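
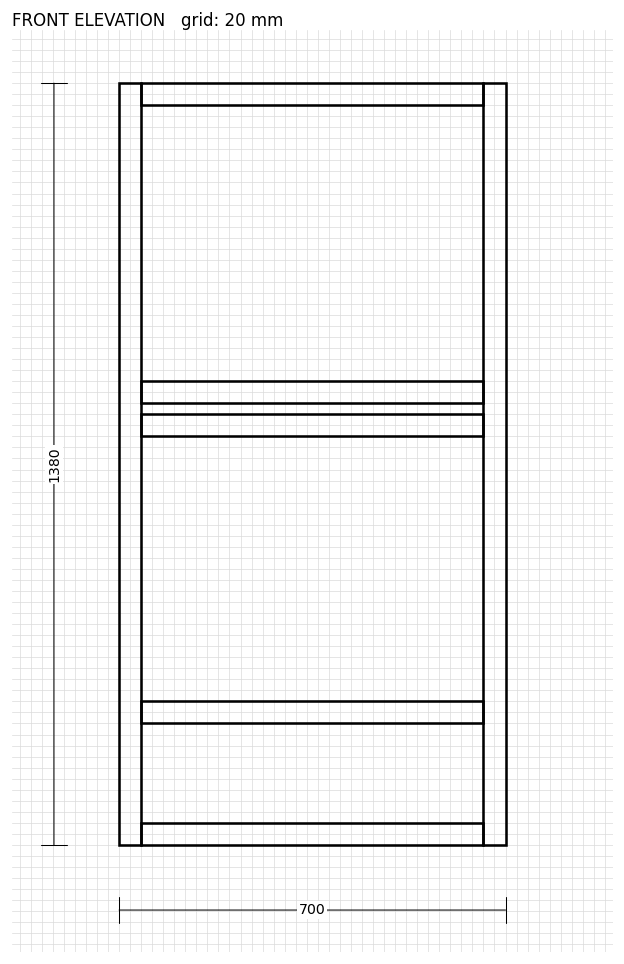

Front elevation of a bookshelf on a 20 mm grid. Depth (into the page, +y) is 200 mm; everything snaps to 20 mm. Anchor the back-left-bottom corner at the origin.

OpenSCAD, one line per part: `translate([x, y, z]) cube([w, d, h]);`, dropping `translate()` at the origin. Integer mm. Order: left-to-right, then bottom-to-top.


cube([40, 200, 1380]);
translate([40, 0, 0]) cube([620, 200, 40]);
translate([40, 0, 220]) cube([620, 200, 40]);
translate([40, 0, 740]) cube([620, 200, 40]);
translate([40, 0, 800]) cube([620, 200, 40]);
translate([40, 0, 1340]) cube([620, 200, 40]);
translate([660, 0, 0]) cube([40, 200, 1380]);


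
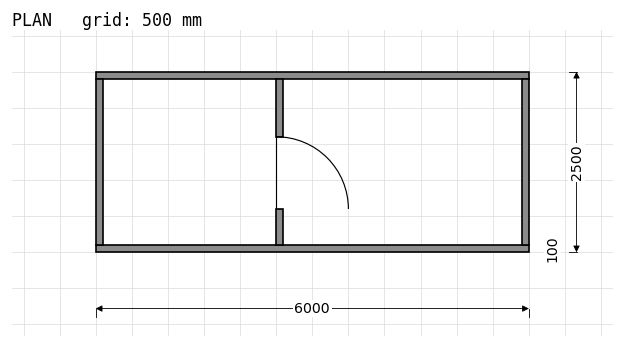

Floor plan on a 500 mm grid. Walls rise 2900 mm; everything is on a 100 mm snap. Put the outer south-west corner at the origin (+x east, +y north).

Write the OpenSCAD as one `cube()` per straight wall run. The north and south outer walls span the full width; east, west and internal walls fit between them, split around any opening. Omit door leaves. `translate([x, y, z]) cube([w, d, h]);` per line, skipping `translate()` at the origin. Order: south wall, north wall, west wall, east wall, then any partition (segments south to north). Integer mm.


cube([6000, 100, 2900]);
translate([0, 2400, 0]) cube([6000, 100, 2900]);
translate([0, 100, 0]) cube([100, 2300, 2900]);
translate([5900, 100, 0]) cube([100, 2300, 2900]);
translate([2500, 100, 0]) cube([100, 500, 2900]);
translate([2500, 1600, 0]) cube([100, 800, 2900]);


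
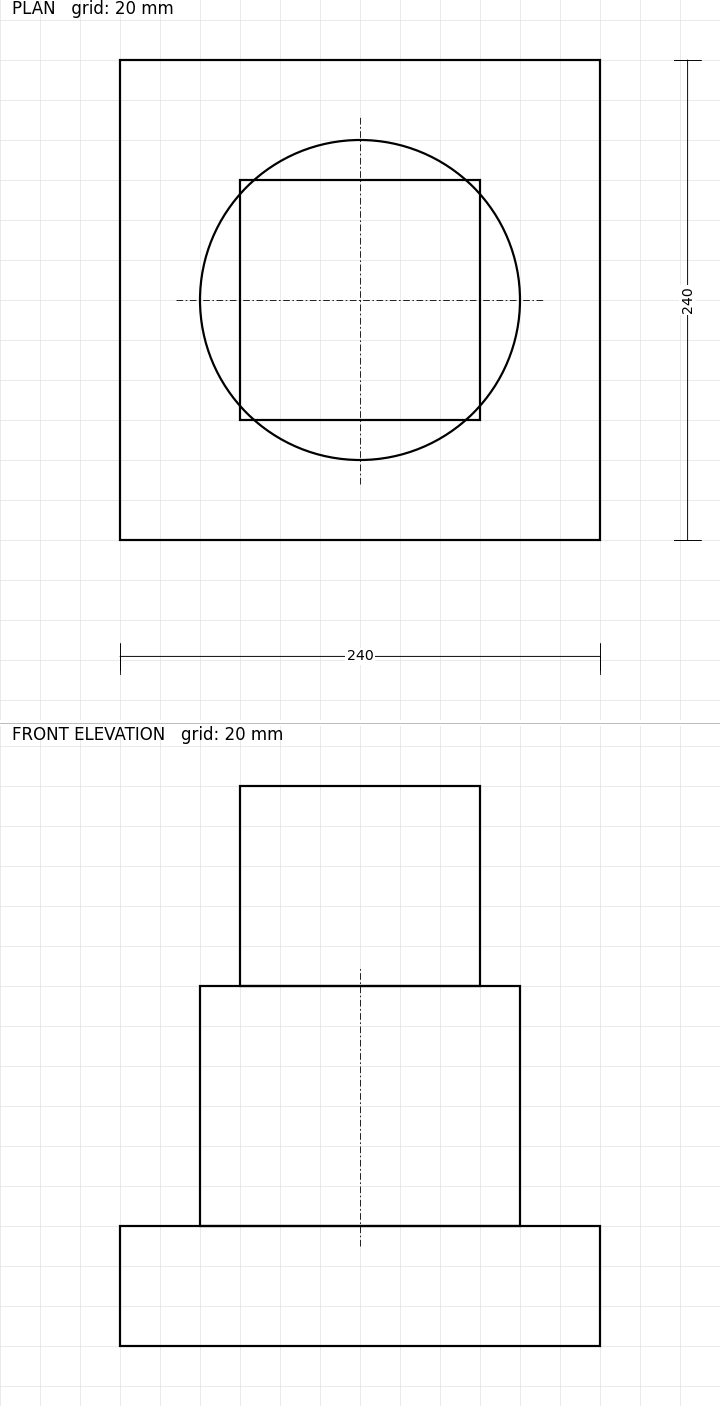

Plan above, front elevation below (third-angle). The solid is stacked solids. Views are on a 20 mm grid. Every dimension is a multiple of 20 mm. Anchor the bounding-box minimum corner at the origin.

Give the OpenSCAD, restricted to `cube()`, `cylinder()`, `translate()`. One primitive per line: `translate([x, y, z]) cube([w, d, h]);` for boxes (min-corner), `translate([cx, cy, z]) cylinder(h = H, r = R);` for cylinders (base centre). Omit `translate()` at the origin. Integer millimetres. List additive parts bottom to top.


cube([240, 240, 60]);
translate([120, 120, 60]) cylinder(h = 120, r = 80);
translate([60, 60, 180]) cube([120, 120, 100]);


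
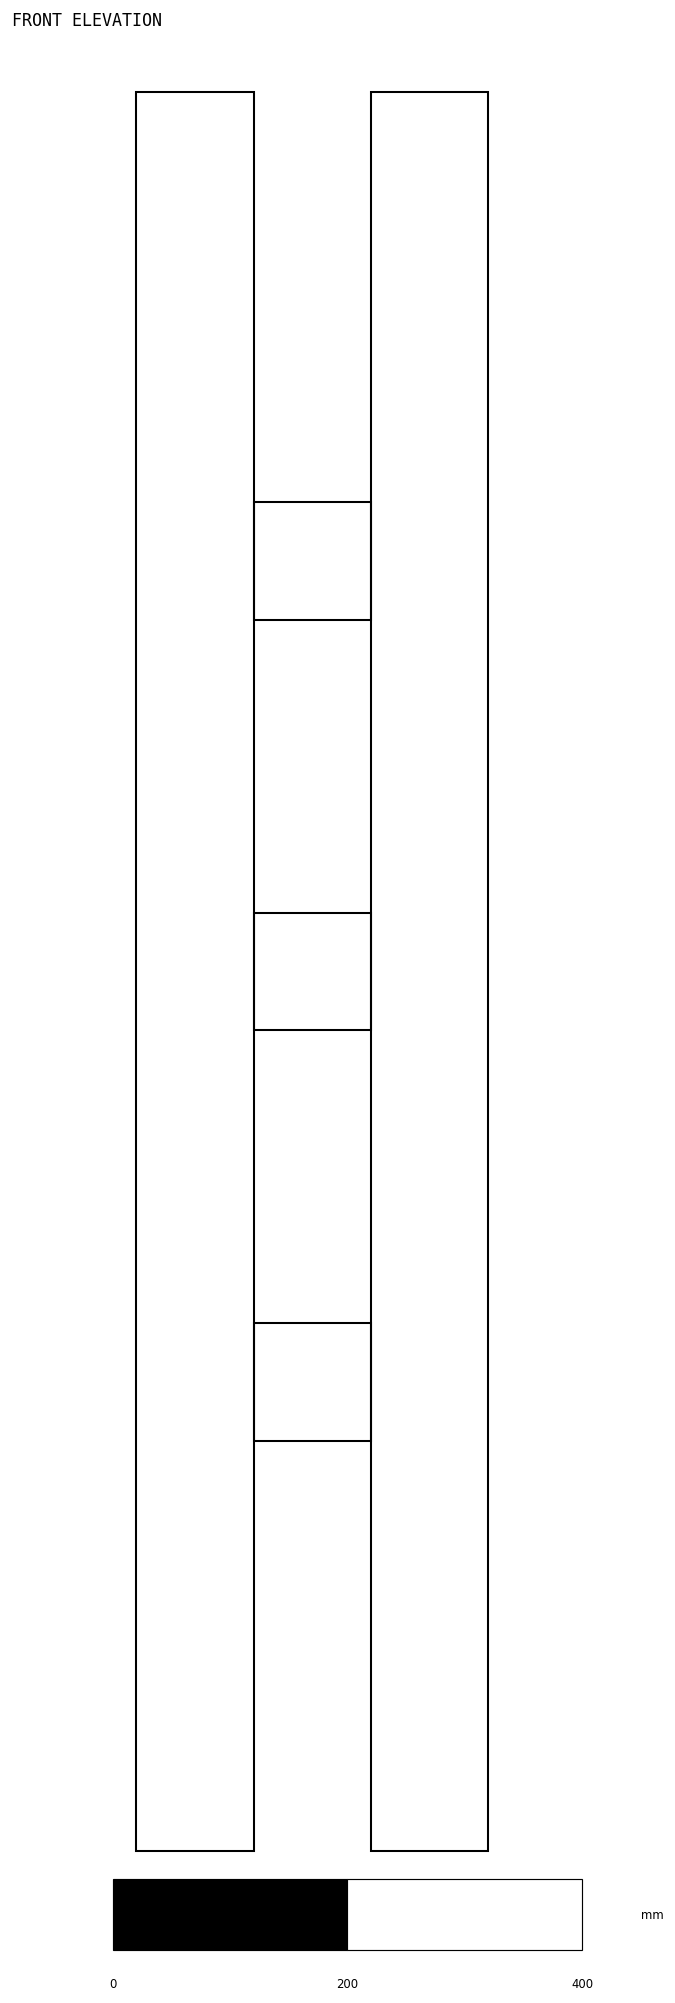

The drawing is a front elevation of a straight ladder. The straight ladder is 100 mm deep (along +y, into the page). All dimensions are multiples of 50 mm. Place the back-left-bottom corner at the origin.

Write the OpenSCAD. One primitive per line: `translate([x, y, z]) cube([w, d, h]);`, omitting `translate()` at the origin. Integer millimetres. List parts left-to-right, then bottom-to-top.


cube([100, 100, 1500]);
translate([100, 0, 350]) cube([100, 100, 100]);
translate([100, 0, 700]) cube([100, 100, 100]);
translate([100, 0, 1050]) cube([100, 100, 100]);
translate([200, 0, 0]) cube([100, 100, 1500]);


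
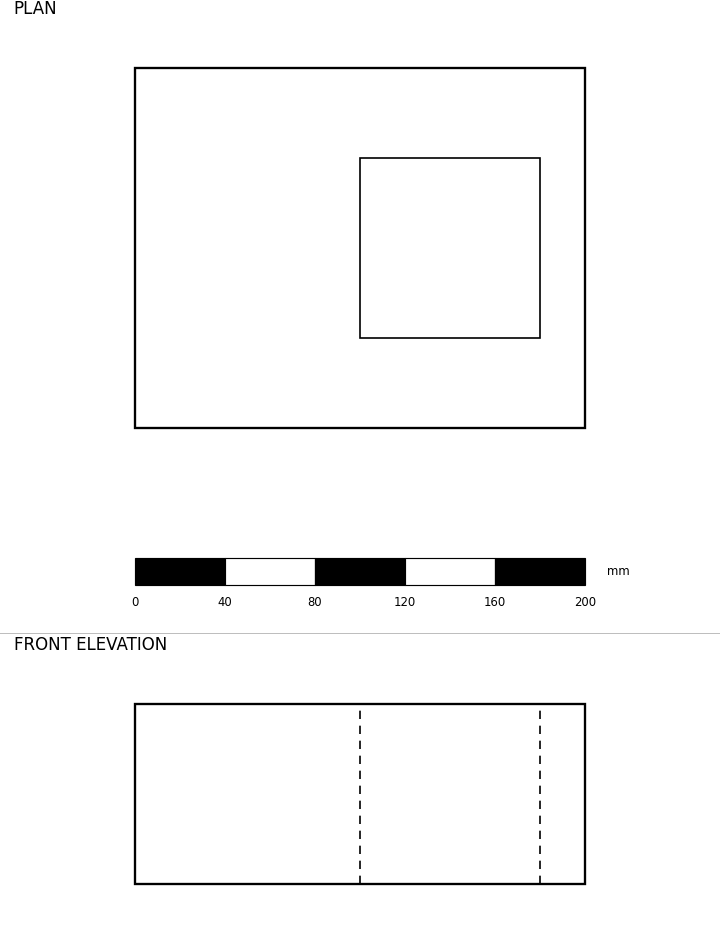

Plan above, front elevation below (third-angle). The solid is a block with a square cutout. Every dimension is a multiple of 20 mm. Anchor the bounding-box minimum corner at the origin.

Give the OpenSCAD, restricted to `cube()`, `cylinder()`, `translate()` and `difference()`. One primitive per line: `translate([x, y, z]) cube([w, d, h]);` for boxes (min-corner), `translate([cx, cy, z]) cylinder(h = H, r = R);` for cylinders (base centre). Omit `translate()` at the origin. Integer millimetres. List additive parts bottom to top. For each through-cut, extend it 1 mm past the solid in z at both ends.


difference() {
  cube([200, 160, 80]);
  translate([100, 40, -1]) cube([80, 80, 82]);
}


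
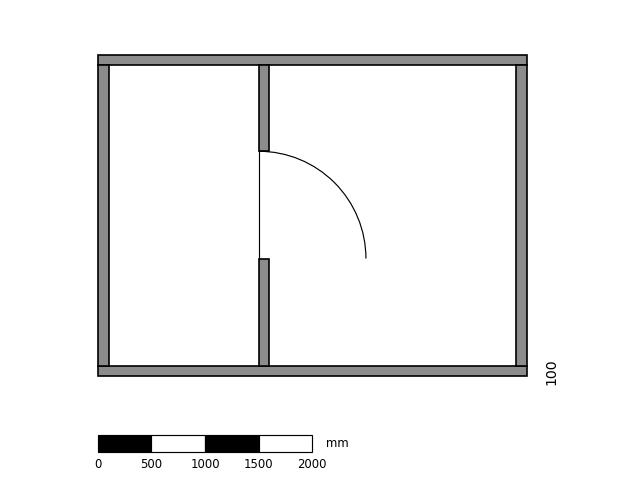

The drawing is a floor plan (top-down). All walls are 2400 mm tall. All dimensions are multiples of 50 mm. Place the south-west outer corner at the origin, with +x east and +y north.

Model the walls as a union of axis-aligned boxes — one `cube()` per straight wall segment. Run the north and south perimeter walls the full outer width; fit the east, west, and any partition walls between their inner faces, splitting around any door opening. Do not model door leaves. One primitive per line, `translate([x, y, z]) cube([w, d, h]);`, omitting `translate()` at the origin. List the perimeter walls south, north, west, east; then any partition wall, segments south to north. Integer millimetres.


cube([4000, 100, 2400]);
translate([0, 2900, 0]) cube([4000, 100, 2400]);
translate([0, 100, 0]) cube([100, 2800, 2400]);
translate([3900, 100, 0]) cube([100, 2800, 2400]);
translate([1500, 100, 0]) cube([100, 1000, 2400]);
translate([1500, 2100, 0]) cube([100, 800, 2400]);


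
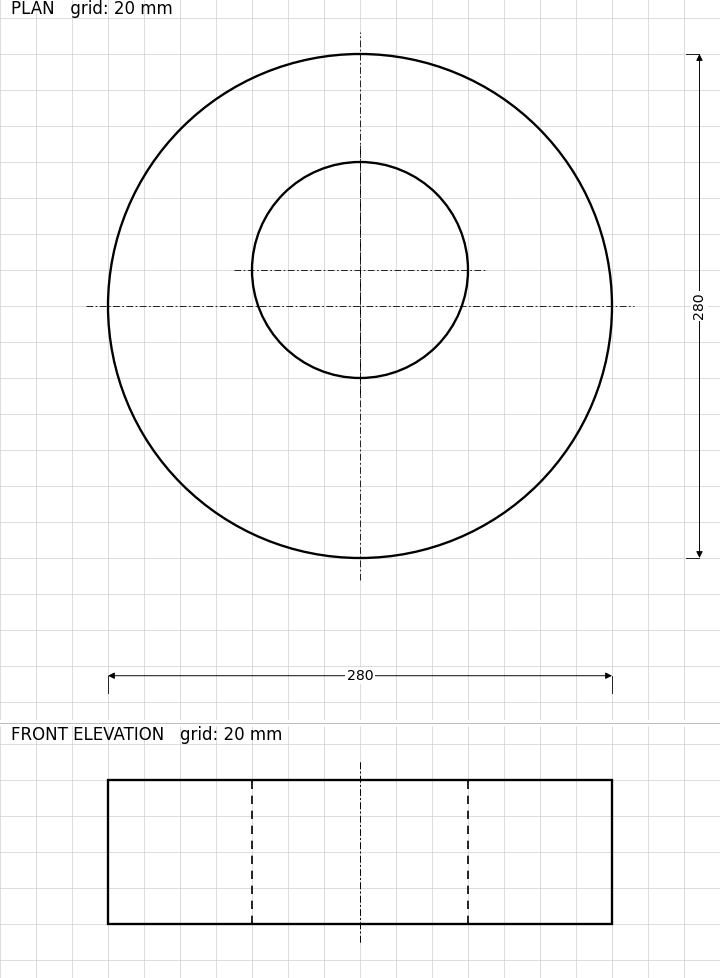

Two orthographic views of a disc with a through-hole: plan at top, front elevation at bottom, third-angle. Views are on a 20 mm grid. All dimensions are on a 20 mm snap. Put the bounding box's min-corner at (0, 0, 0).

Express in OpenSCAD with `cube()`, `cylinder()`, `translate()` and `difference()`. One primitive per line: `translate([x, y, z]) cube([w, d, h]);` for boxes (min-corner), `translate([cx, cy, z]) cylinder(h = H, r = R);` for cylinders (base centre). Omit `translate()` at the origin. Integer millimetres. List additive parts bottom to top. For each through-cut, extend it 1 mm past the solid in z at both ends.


difference() {
  translate([140, 140, 0]) cylinder(h = 80, r = 140);
  translate([140, 160, -1]) cylinder(h = 82, r = 60);
}


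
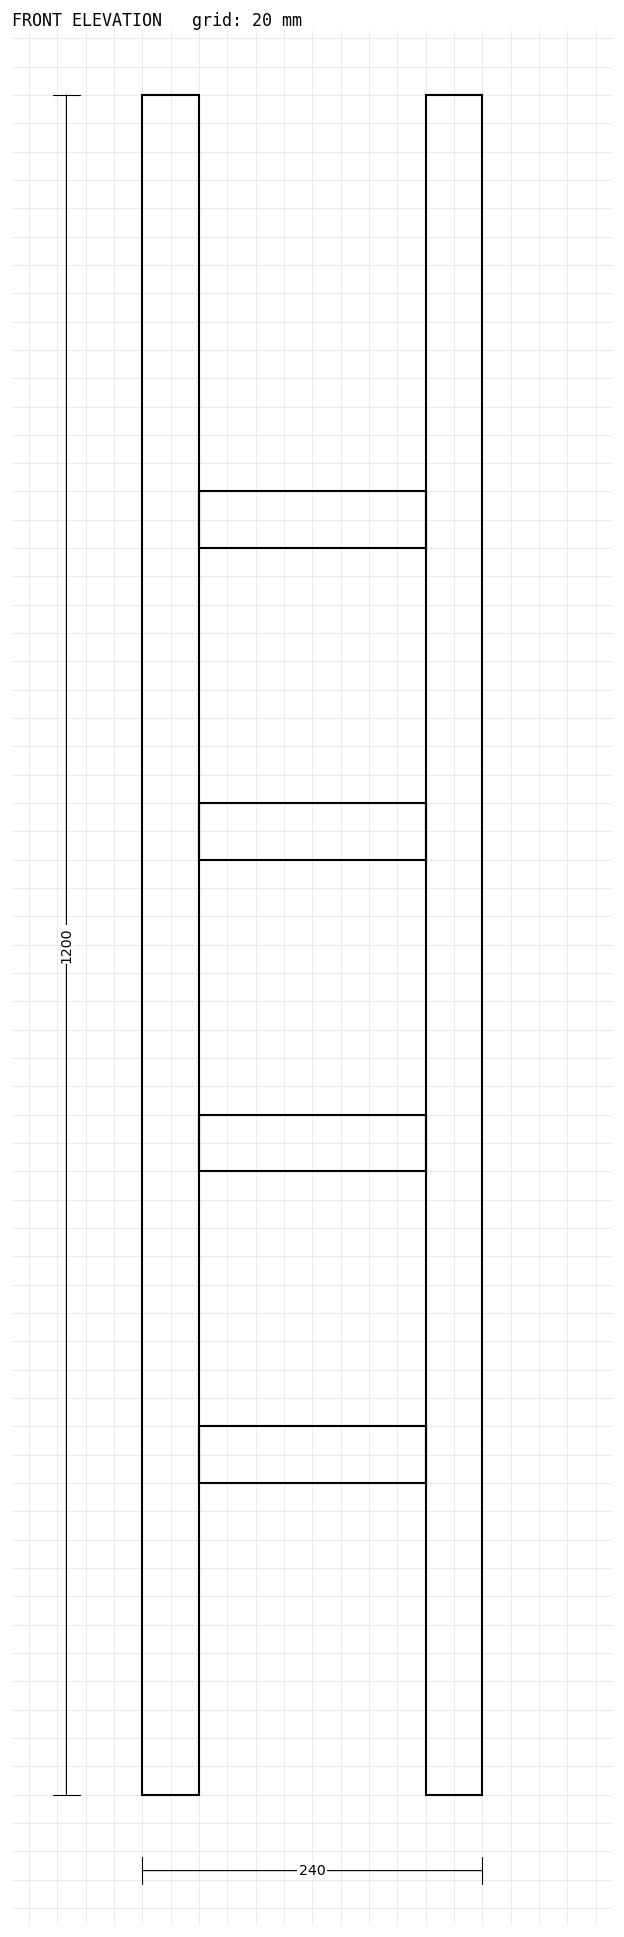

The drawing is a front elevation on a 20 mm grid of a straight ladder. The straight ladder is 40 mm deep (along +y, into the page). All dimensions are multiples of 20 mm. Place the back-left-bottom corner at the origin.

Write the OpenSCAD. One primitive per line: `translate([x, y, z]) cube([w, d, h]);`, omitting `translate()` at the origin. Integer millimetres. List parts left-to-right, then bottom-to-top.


cube([40, 40, 1200]);
translate([40, 0, 220]) cube([160, 40, 40]);
translate([40, 0, 440]) cube([160, 40, 40]);
translate([40, 0, 660]) cube([160, 40, 40]);
translate([40, 0, 880]) cube([160, 40, 40]);
translate([200, 0, 0]) cube([40, 40, 1200]);


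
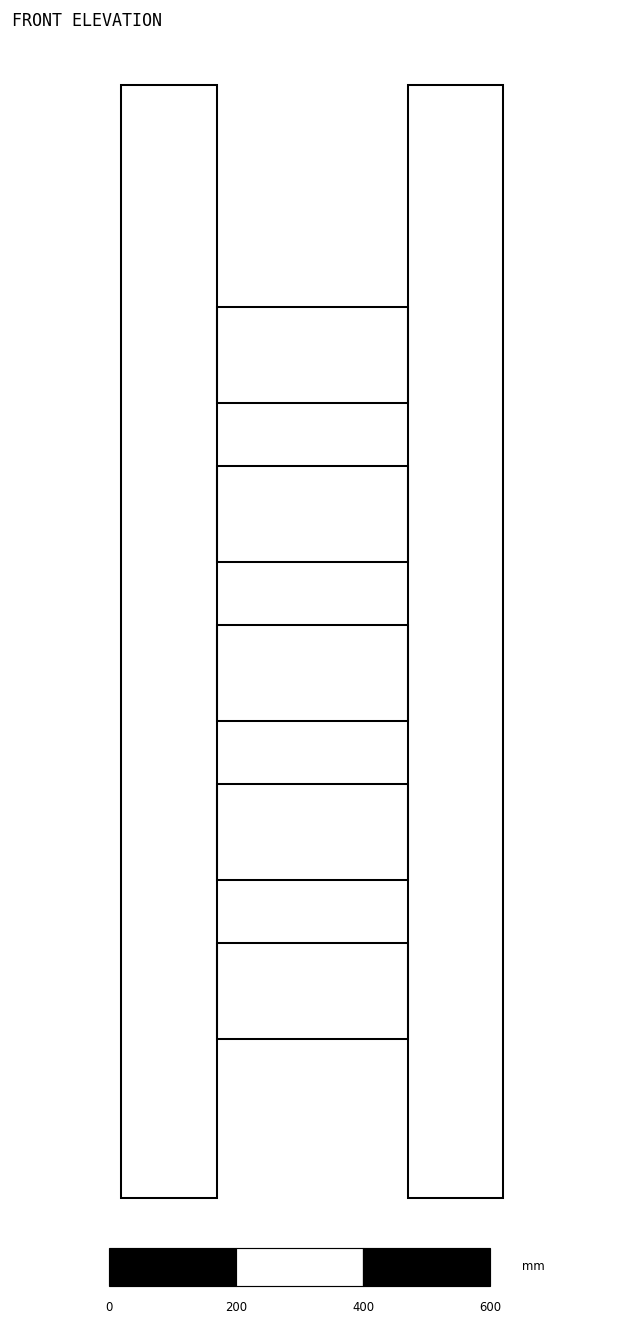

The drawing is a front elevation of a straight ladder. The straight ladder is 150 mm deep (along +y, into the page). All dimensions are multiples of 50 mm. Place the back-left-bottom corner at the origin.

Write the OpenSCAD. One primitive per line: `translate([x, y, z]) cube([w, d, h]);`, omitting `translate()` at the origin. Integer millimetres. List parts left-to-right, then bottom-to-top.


cube([150, 150, 1750]);
translate([150, 0, 250]) cube([300, 150, 150]);
translate([150, 0, 500]) cube([300, 150, 150]);
translate([150, 0, 750]) cube([300, 150, 150]);
translate([150, 0, 1000]) cube([300, 150, 150]);
translate([150, 0, 1250]) cube([300, 150, 150]);
translate([450, 0, 0]) cube([150, 150, 1750]);


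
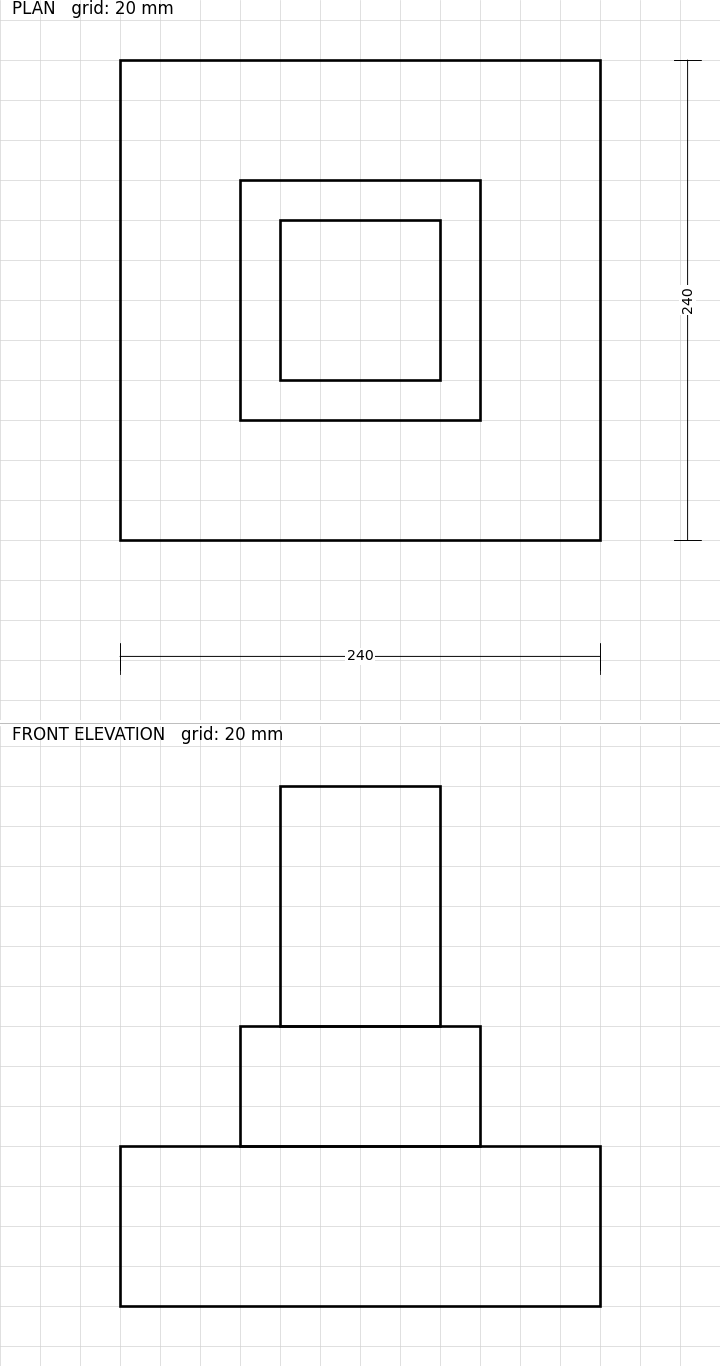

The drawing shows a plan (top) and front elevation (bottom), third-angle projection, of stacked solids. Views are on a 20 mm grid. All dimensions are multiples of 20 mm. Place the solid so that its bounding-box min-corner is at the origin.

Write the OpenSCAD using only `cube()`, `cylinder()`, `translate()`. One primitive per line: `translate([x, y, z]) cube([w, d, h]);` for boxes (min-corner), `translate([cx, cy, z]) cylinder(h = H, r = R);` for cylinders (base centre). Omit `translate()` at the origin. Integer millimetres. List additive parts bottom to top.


cube([240, 240, 80]);
translate([60, 60, 80]) cube([120, 120, 60]);
translate([80, 80, 140]) cube([80, 80, 120]);


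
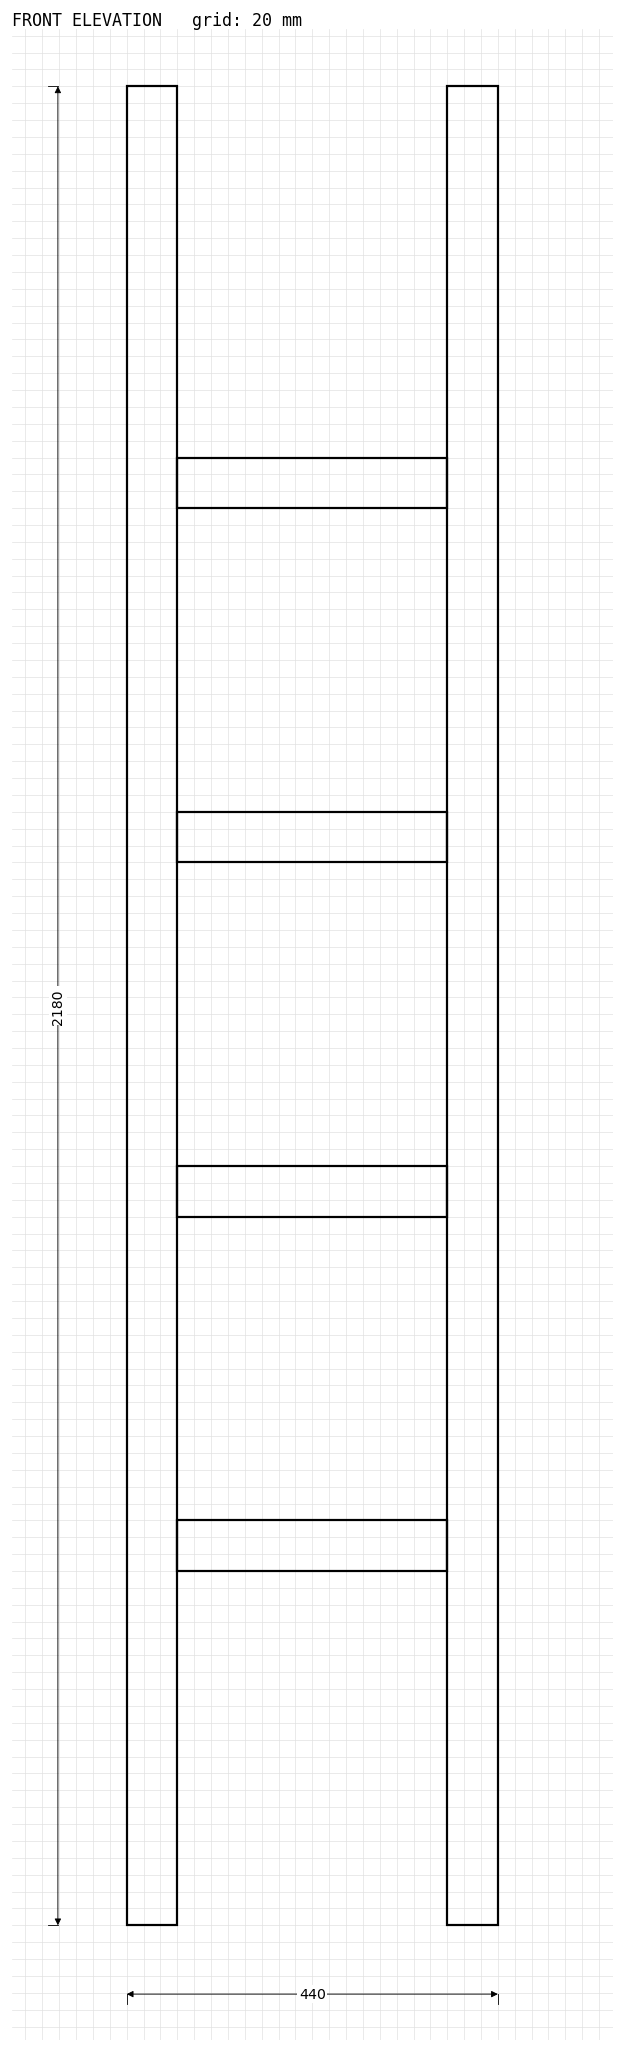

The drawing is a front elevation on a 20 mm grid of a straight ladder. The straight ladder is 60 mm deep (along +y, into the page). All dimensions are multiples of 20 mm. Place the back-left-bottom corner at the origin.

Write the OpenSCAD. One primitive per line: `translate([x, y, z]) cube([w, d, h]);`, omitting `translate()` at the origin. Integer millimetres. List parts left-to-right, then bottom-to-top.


cube([60, 60, 2180]);
translate([60, 0, 420]) cube([320, 60, 60]);
translate([60, 0, 840]) cube([320, 60, 60]);
translate([60, 0, 1260]) cube([320, 60, 60]);
translate([60, 0, 1680]) cube([320, 60, 60]);
translate([380, 0, 0]) cube([60, 60, 2180]);


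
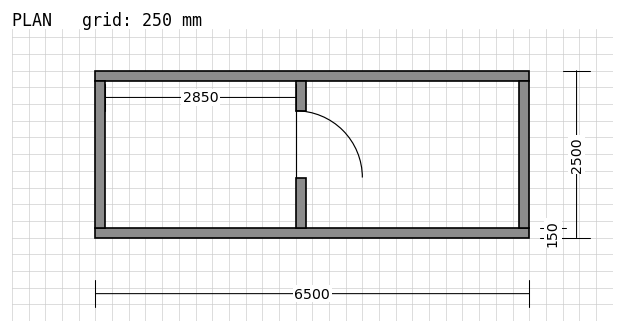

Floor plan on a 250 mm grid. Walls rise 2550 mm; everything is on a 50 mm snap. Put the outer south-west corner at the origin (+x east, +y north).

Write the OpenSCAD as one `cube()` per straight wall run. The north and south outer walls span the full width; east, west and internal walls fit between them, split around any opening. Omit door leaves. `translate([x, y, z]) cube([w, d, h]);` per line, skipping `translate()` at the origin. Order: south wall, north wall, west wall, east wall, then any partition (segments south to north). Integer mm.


cube([6500, 150, 2550]);
translate([0, 2350, 0]) cube([6500, 150, 2550]);
translate([0, 150, 0]) cube([150, 2200, 2550]);
translate([6350, 150, 0]) cube([150, 2200, 2550]);
translate([3000, 150, 0]) cube([150, 750, 2550]);
translate([3000, 1900, 0]) cube([150, 450, 2550]);


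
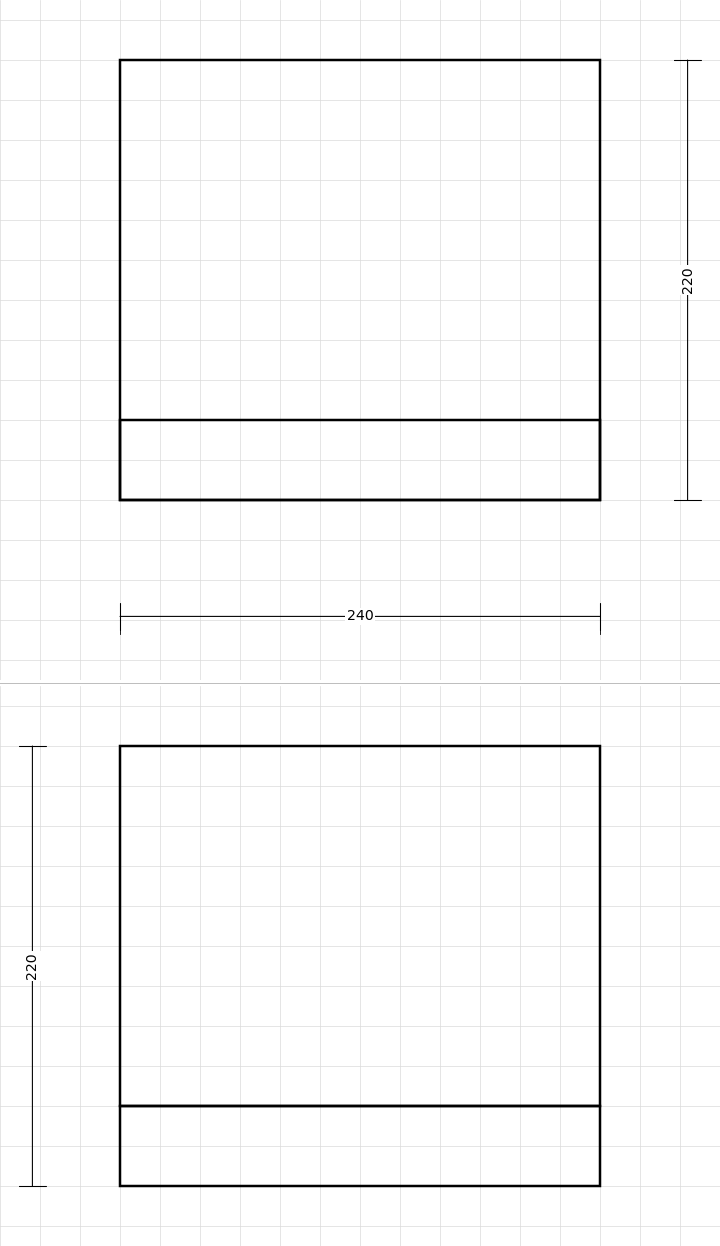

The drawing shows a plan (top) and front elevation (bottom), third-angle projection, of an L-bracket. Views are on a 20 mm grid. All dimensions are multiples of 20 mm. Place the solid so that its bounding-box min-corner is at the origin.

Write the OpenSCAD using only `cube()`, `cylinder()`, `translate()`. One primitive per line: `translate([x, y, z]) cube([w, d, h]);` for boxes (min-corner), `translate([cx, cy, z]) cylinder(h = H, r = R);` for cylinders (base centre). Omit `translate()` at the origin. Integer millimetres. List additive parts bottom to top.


cube([240, 220, 40]);
translate([0, 0, 40]) cube([240, 40, 180]);


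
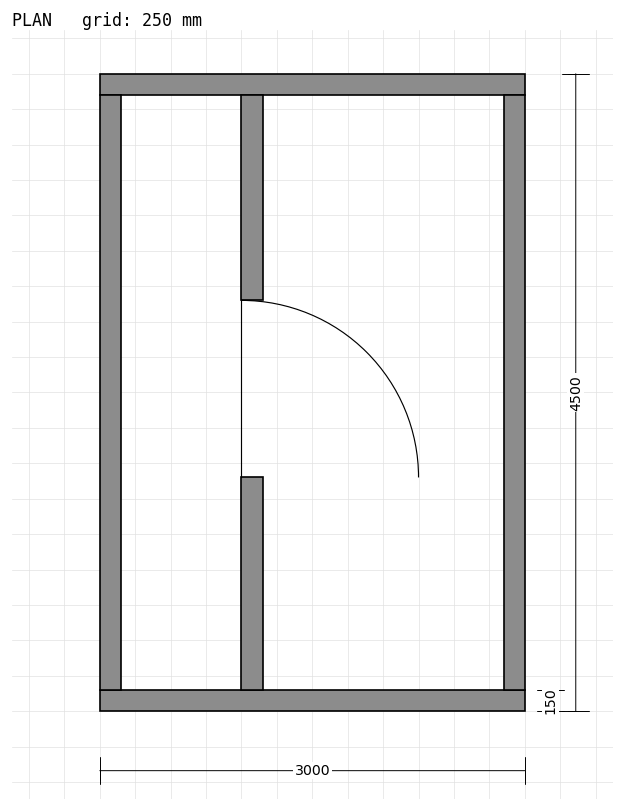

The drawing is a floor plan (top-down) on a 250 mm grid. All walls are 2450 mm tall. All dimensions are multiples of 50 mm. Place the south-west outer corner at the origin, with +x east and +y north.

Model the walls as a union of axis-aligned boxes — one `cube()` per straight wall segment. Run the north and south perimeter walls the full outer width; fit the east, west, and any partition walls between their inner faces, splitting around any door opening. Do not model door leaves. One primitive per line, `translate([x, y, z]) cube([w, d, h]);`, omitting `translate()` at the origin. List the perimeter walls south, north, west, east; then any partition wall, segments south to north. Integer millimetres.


cube([3000, 150, 2450]);
translate([0, 4350, 0]) cube([3000, 150, 2450]);
translate([0, 150, 0]) cube([150, 4200, 2450]);
translate([2850, 150, 0]) cube([150, 4200, 2450]);
translate([1000, 150, 0]) cube([150, 1500, 2450]);
translate([1000, 2900, 0]) cube([150, 1450, 2450]);


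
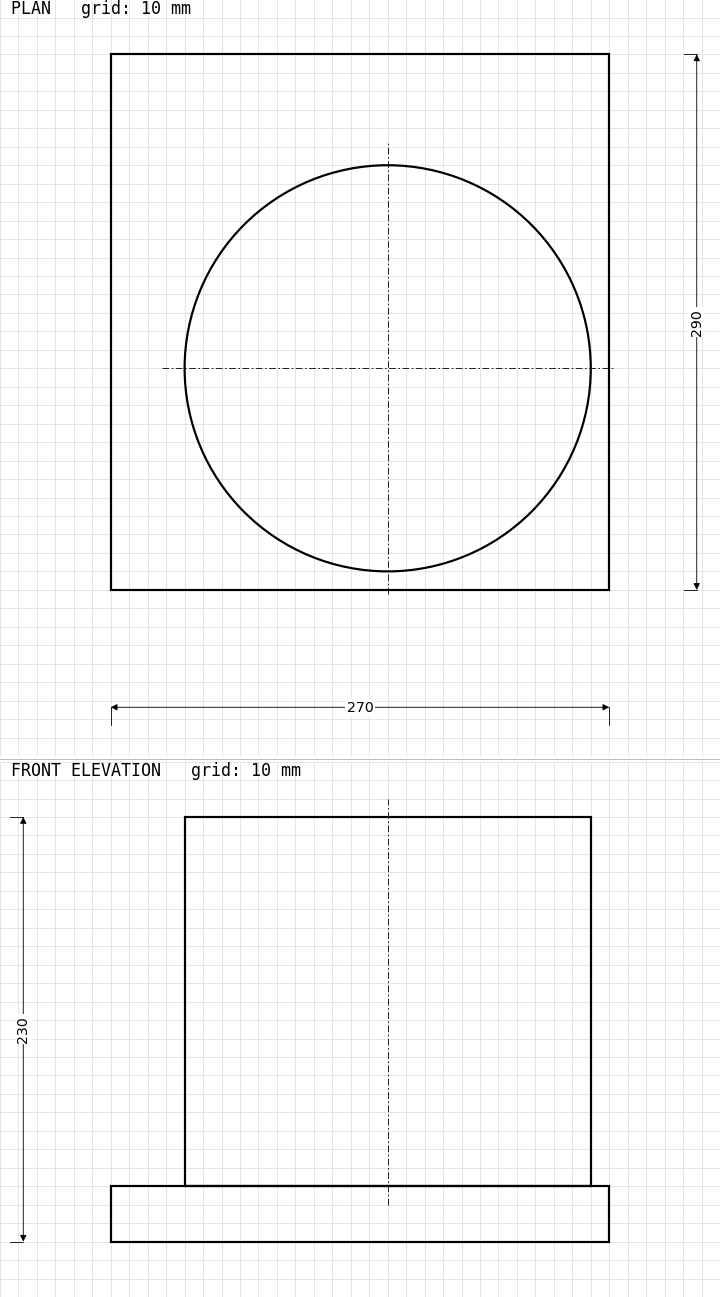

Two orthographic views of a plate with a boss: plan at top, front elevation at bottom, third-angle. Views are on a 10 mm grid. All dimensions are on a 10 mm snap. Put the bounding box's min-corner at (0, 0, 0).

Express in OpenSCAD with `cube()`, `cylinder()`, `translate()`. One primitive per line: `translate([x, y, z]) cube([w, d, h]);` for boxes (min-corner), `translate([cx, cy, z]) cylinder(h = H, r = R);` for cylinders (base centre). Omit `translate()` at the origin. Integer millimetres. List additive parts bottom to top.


cube([270, 290, 30]);
translate([150, 120, 30]) cylinder(h = 200, r = 110);


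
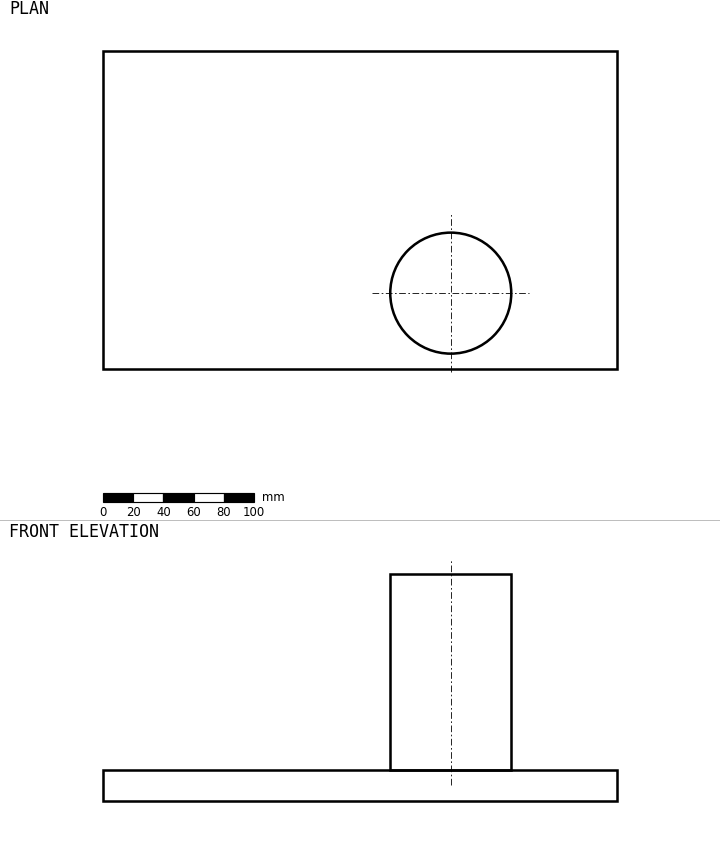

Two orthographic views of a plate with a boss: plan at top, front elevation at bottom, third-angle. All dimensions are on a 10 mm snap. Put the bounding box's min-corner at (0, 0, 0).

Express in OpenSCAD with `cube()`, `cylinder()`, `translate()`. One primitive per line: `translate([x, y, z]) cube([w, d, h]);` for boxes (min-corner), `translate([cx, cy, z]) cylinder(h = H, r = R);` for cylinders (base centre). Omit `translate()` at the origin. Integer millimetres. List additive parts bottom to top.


cube([340, 210, 20]);
translate([230, 50, 20]) cylinder(h = 130, r = 40);


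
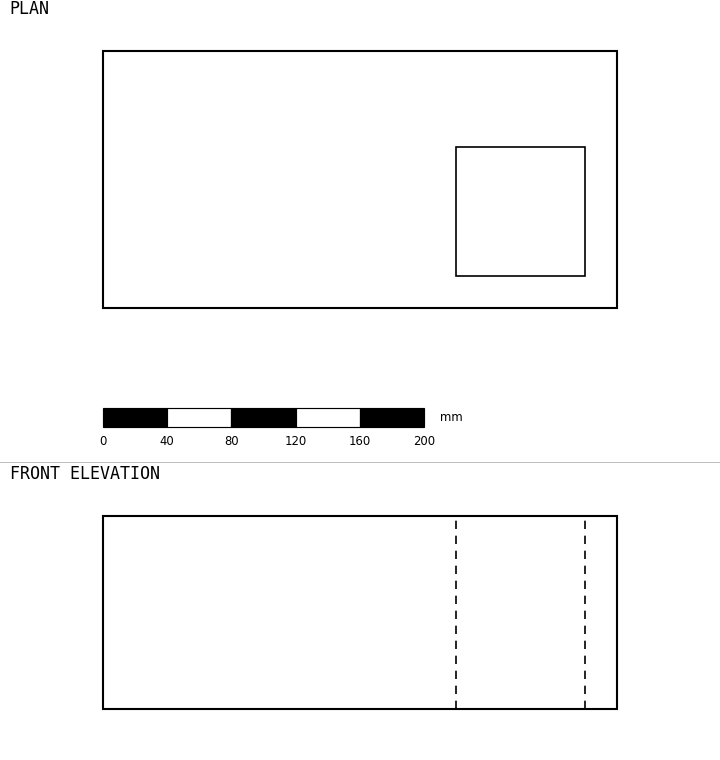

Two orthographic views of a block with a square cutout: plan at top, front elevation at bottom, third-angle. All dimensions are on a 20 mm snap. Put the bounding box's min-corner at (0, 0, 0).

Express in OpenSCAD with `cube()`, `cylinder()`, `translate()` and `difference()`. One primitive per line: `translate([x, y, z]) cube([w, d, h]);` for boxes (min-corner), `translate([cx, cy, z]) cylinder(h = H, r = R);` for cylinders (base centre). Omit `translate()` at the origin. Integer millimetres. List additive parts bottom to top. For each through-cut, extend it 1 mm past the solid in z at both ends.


difference() {
  cube([320, 160, 120]);
  translate([220, 20, -1]) cube([80, 80, 122]);
}


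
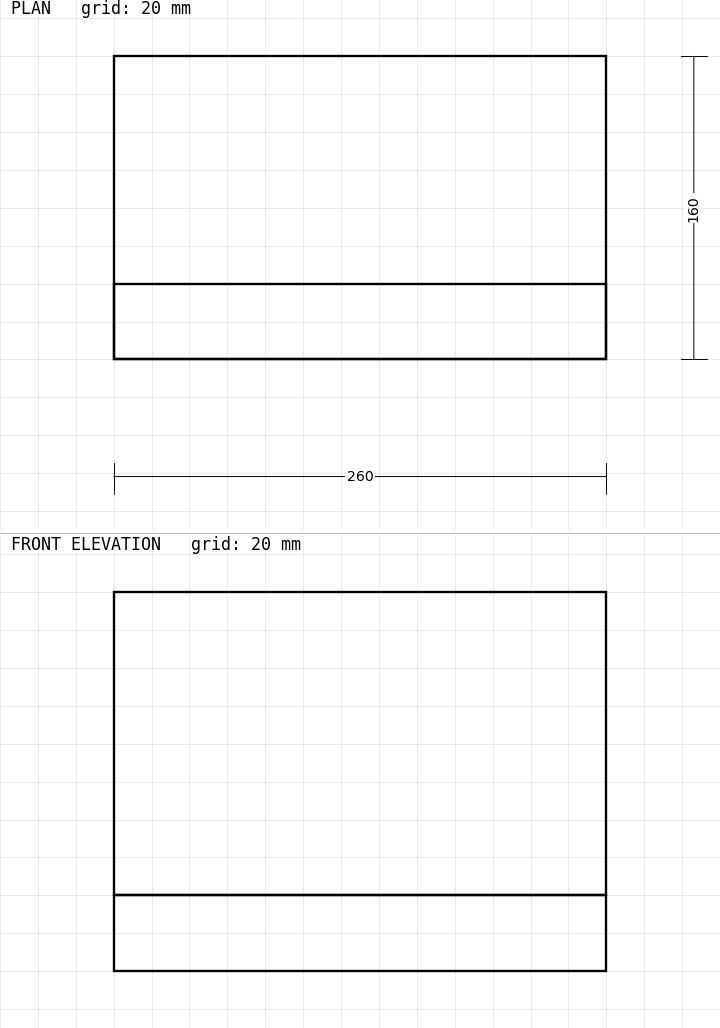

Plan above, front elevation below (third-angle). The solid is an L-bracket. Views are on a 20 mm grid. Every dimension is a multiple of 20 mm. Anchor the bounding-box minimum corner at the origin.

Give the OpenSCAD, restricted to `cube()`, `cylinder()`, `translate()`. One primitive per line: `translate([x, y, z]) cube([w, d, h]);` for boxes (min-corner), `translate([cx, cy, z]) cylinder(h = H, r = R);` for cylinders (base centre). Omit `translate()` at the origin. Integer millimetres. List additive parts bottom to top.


cube([260, 160, 40]);
translate([0, 0, 40]) cube([260, 40, 160]);


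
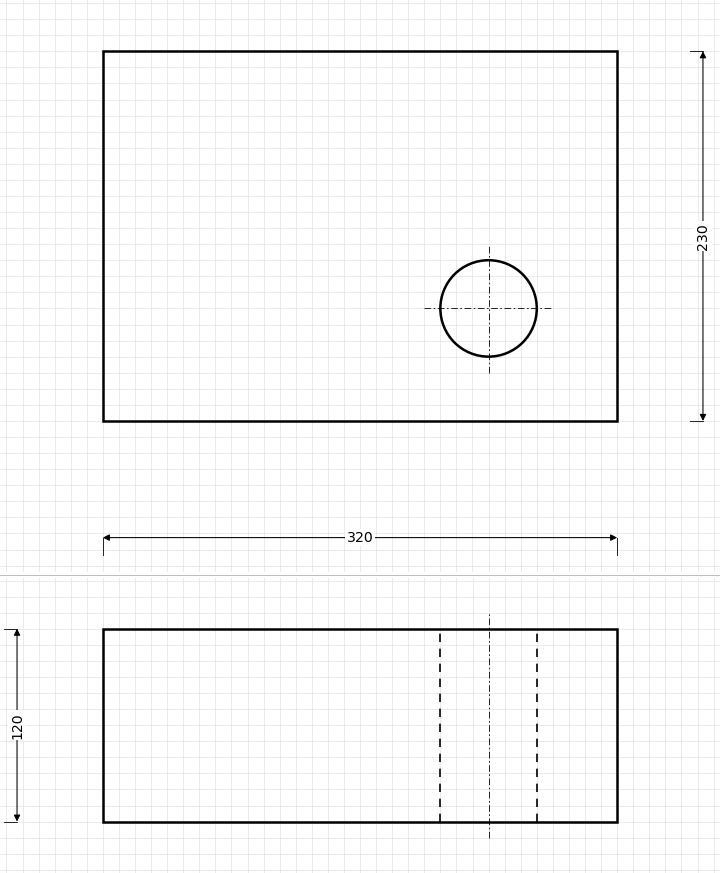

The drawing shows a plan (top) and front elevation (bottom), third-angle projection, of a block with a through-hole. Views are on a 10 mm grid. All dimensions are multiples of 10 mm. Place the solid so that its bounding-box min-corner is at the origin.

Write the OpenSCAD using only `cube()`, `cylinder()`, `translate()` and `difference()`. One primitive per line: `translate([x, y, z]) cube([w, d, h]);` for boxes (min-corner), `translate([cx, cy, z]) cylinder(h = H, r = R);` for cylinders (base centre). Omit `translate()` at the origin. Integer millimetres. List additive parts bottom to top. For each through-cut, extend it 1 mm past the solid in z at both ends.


difference() {
  cube([320, 230, 120]);
  translate([240, 70, -1]) cylinder(h = 122, r = 30);
}


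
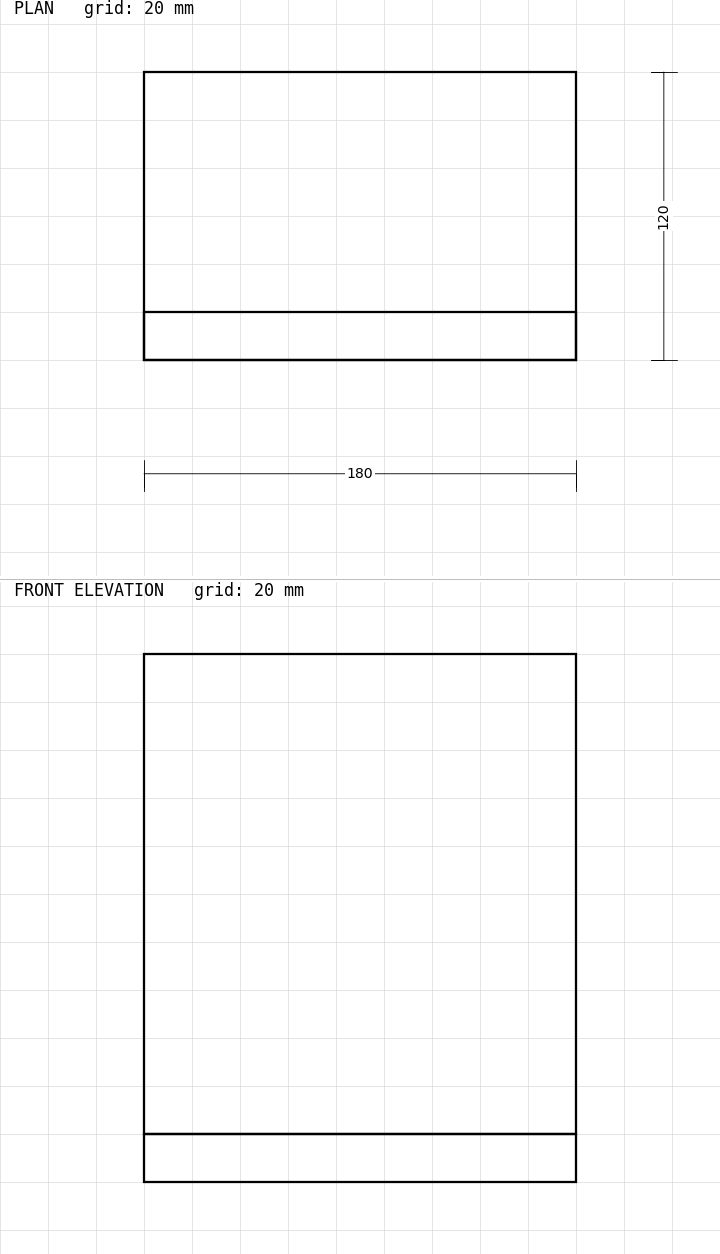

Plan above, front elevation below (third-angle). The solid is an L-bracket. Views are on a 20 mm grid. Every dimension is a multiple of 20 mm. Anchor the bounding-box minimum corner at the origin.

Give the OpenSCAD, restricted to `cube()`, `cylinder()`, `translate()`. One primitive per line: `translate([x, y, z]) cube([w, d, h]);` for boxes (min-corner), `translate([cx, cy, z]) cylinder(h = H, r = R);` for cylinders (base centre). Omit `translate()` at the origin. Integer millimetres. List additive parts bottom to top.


cube([180, 120, 20]);
translate([0, 0, 20]) cube([180, 20, 200]);


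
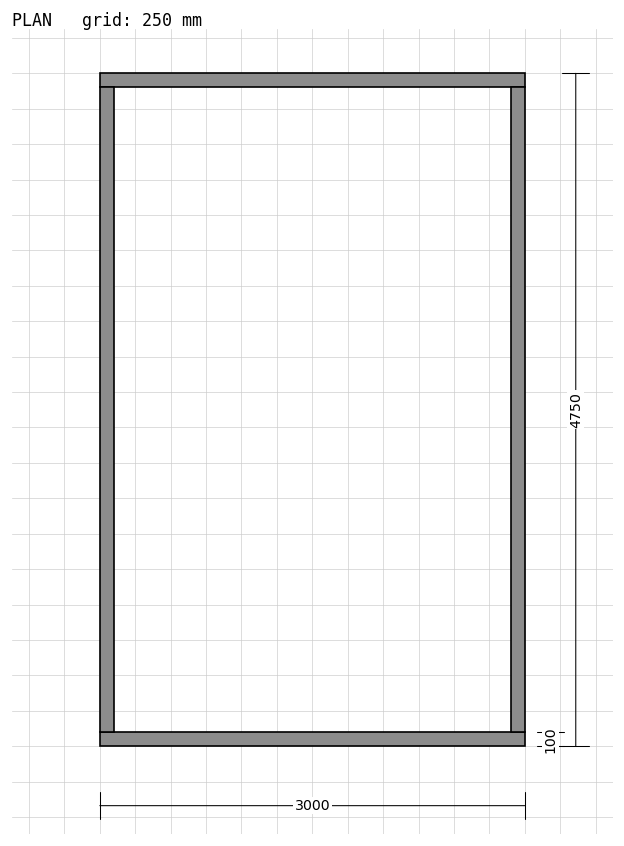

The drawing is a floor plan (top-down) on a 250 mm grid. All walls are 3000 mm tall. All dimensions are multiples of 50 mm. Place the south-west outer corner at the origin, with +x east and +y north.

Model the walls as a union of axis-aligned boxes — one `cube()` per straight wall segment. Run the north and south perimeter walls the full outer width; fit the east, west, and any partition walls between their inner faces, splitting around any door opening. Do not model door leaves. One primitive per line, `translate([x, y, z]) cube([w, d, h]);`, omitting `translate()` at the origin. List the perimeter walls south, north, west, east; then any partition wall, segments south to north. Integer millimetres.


cube([3000, 100, 3000]);
translate([0, 4650, 0]) cube([3000, 100, 3000]);
translate([0, 100, 0]) cube([100, 4550, 3000]);
translate([2900, 100, 0]) cube([100, 4550, 3000]);


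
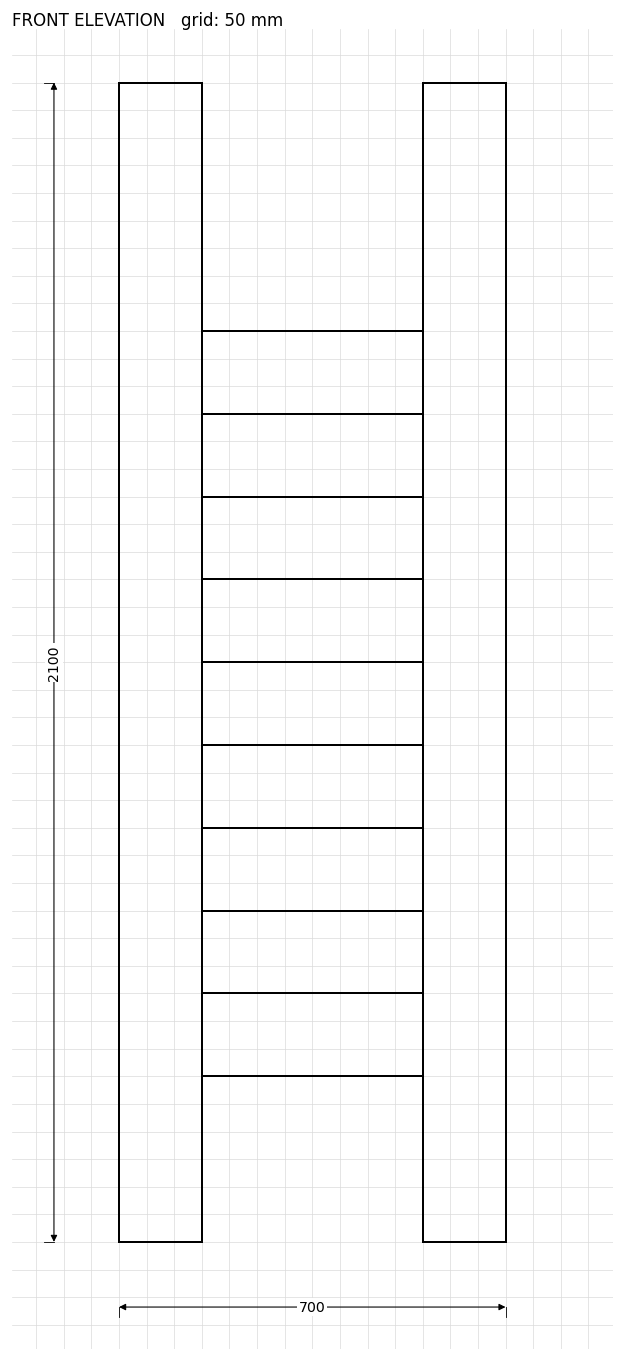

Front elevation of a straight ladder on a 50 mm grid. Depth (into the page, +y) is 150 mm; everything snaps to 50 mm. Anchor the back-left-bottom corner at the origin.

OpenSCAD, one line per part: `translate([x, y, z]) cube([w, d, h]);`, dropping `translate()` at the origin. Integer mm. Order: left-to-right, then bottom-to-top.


cube([150, 150, 2100]);
translate([150, 0, 300]) cube([400, 150, 150]);
translate([150, 0, 600]) cube([400, 150, 150]);
translate([150, 0, 900]) cube([400, 150, 150]);
translate([150, 0, 1200]) cube([400, 150, 150]);
translate([150, 0, 1500]) cube([400, 150, 150]);
translate([550, 0, 0]) cube([150, 150, 2100]);


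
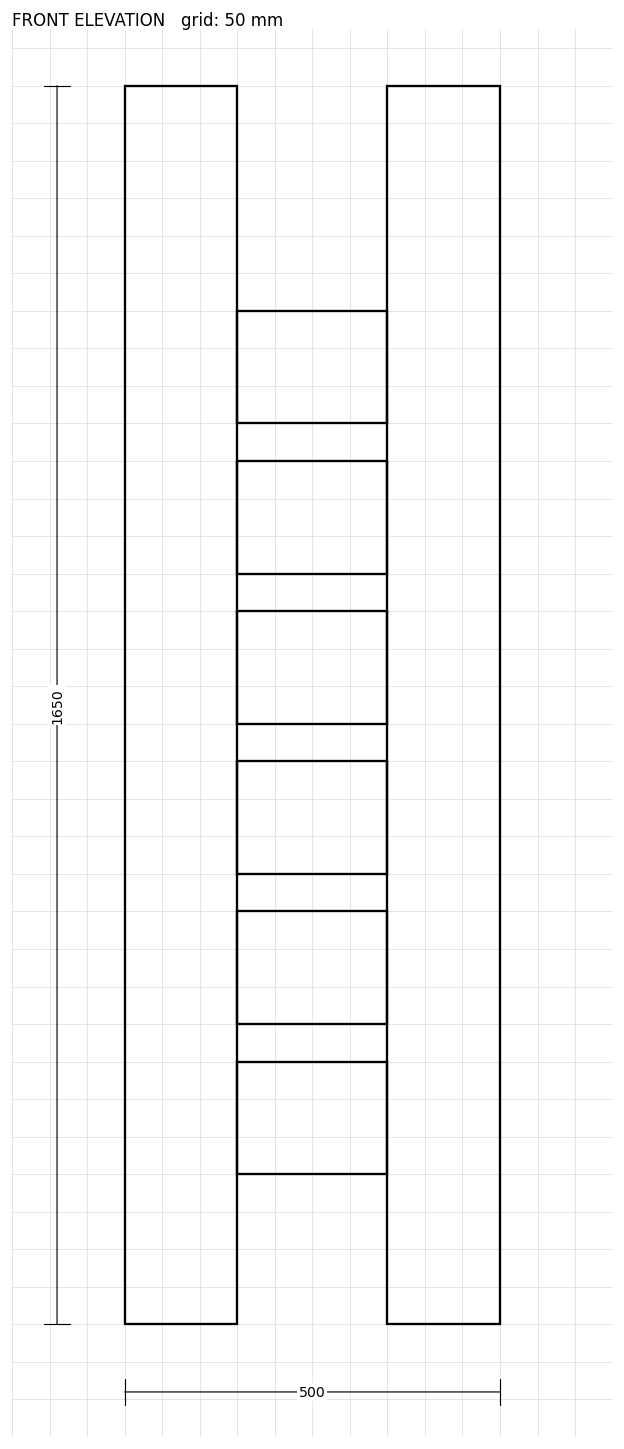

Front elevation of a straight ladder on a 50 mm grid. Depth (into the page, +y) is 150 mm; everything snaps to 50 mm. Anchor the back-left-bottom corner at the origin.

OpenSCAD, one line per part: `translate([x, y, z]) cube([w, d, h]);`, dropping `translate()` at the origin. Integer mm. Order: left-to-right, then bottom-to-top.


cube([150, 150, 1650]);
translate([150, 0, 200]) cube([200, 150, 150]);
translate([150, 0, 400]) cube([200, 150, 150]);
translate([150, 0, 600]) cube([200, 150, 150]);
translate([150, 0, 800]) cube([200, 150, 150]);
translate([150, 0, 1000]) cube([200, 150, 150]);
translate([150, 0, 1200]) cube([200, 150, 150]);
translate([350, 0, 0]) cube([150, 150, 1650]);


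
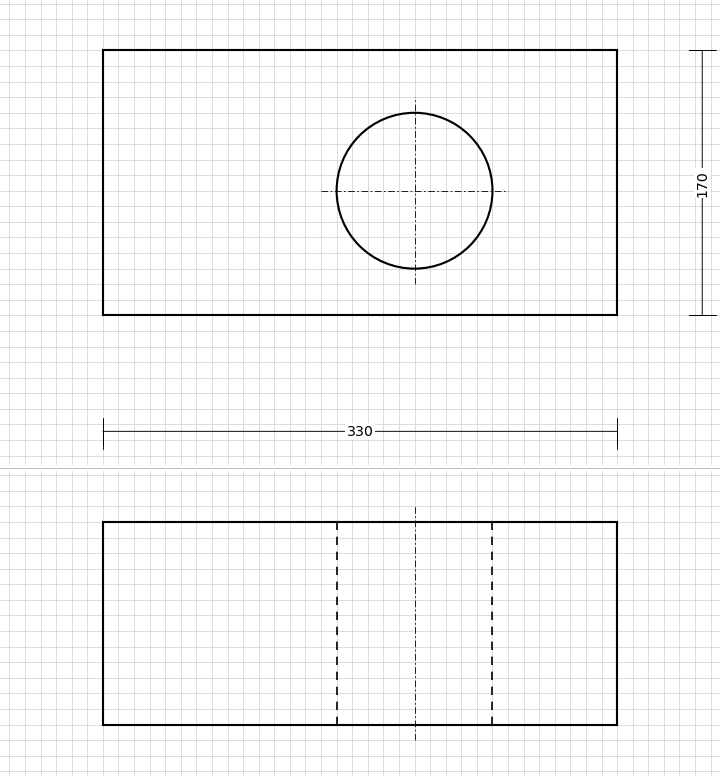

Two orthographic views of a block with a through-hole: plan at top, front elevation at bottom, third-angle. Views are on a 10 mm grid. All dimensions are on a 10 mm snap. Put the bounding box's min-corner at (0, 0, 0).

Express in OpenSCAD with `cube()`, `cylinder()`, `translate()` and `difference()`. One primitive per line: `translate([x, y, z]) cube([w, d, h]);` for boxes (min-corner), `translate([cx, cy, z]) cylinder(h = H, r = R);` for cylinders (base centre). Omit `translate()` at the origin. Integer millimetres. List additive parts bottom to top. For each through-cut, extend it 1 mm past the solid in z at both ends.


difference() {
  cube([330, 170, 130]);
  translate([200, 80, -1]) cylinder(h = 132, r = 50);
}


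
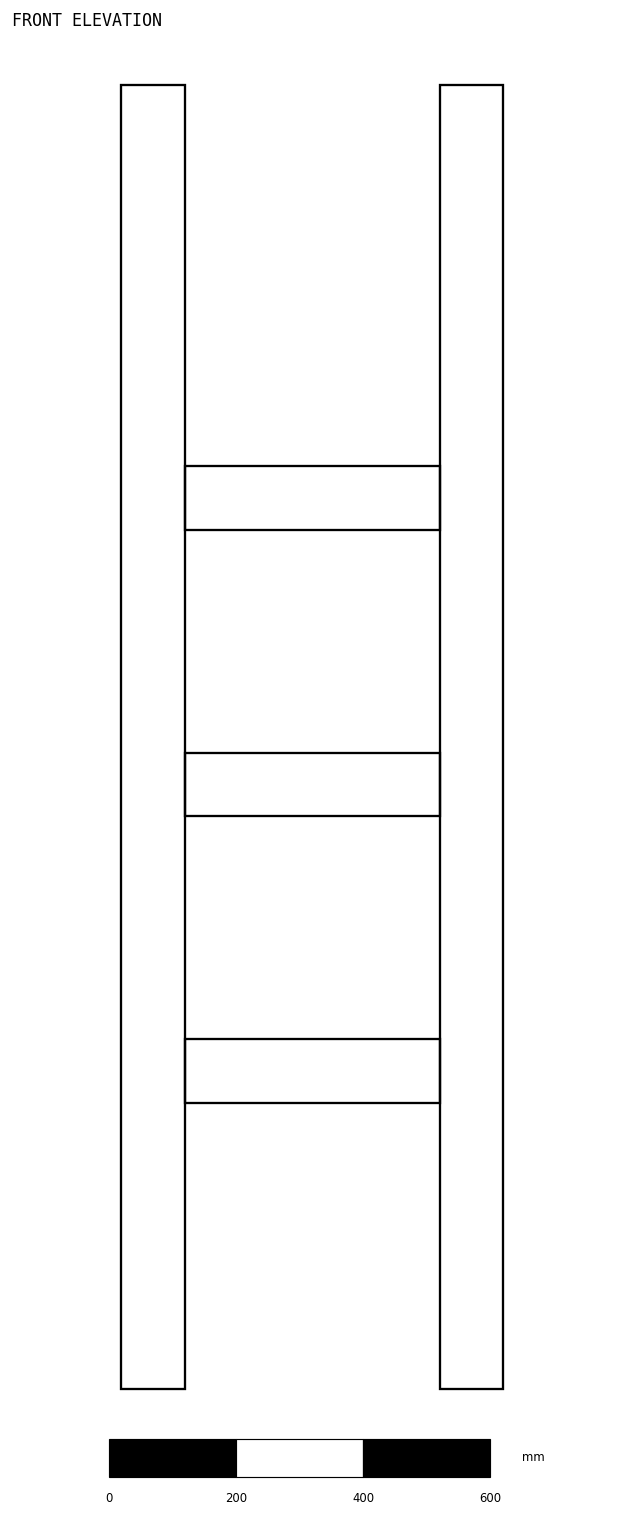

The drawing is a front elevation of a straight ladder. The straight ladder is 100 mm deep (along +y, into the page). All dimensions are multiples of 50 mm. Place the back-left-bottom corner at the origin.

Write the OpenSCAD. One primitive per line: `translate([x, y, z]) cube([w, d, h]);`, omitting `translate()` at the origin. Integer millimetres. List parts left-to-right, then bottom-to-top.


cube([100, 100, 2050]);
translate([100, 0, 450]) cube([400, 100, 100]);
translate([100, 0, 900]) cube([400, 100, 100]);
translate([100, 0, 1350]) cube([400, 100, 100]);
translate([500, 0, 0]) cube([100, 100, 2050]);


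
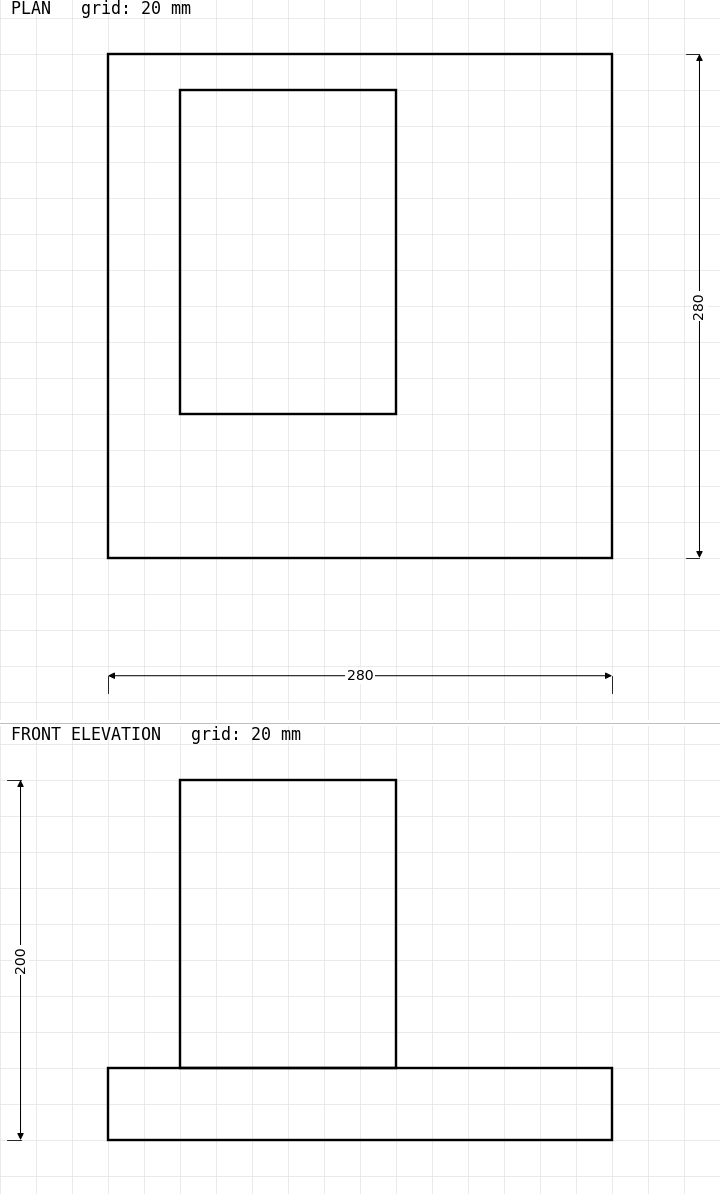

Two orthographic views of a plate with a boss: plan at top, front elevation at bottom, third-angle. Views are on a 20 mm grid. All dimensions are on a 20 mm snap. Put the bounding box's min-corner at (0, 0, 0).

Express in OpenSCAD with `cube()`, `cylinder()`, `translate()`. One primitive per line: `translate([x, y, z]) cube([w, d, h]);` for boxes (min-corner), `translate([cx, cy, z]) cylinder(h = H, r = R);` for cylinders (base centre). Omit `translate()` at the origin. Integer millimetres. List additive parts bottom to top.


cube([280, 280, 40]);
translate([40, 80, 40]) cube([120, 180, 160]);


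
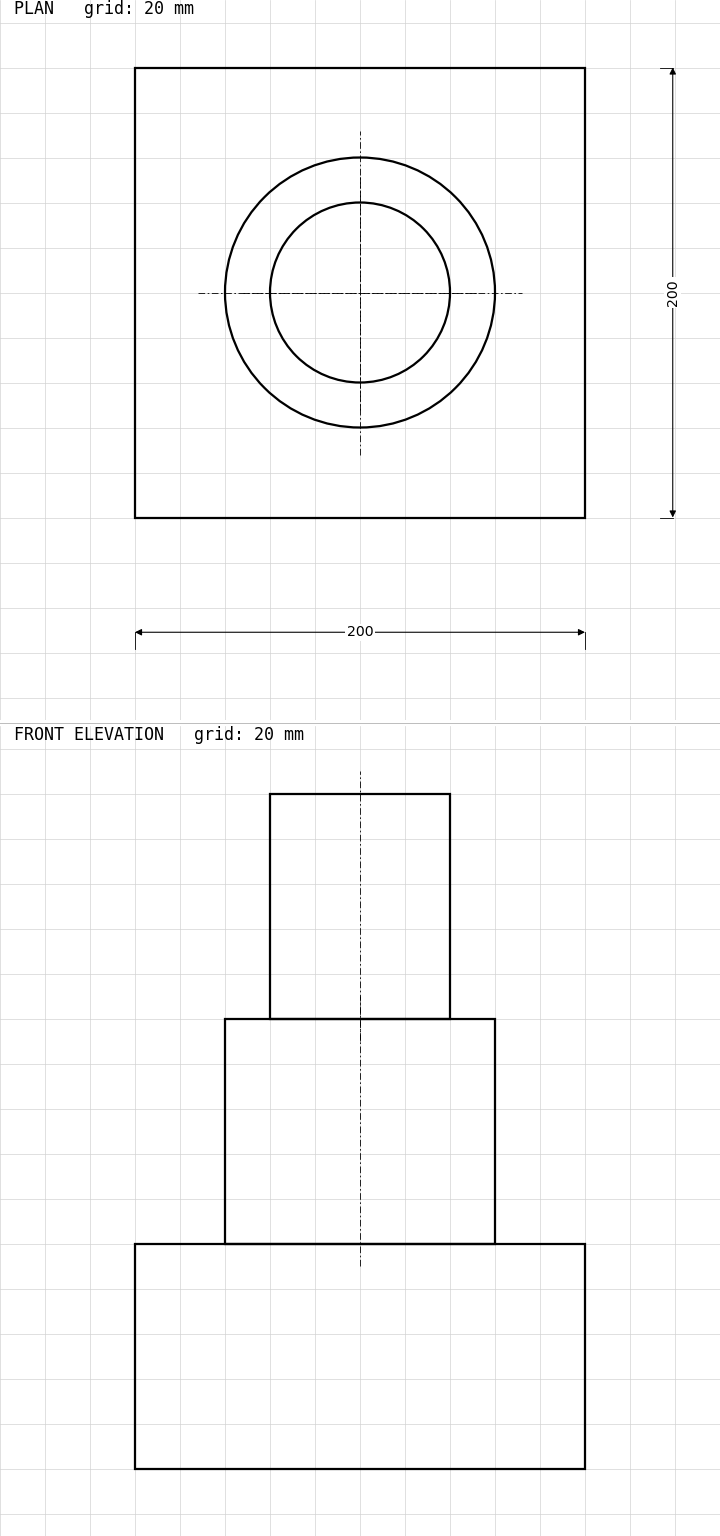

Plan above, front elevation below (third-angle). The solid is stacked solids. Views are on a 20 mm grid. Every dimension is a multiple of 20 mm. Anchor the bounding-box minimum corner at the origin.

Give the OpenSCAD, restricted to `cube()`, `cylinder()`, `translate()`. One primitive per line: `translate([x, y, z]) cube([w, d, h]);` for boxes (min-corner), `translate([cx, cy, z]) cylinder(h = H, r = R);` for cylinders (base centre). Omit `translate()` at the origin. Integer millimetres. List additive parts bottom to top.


cube([200, 200, 100]);
translate([100, 100, 100]) cylinder(h = 100, r = 60);
translate([100, 100, 200]) cylinder(h = 100, r = 40);


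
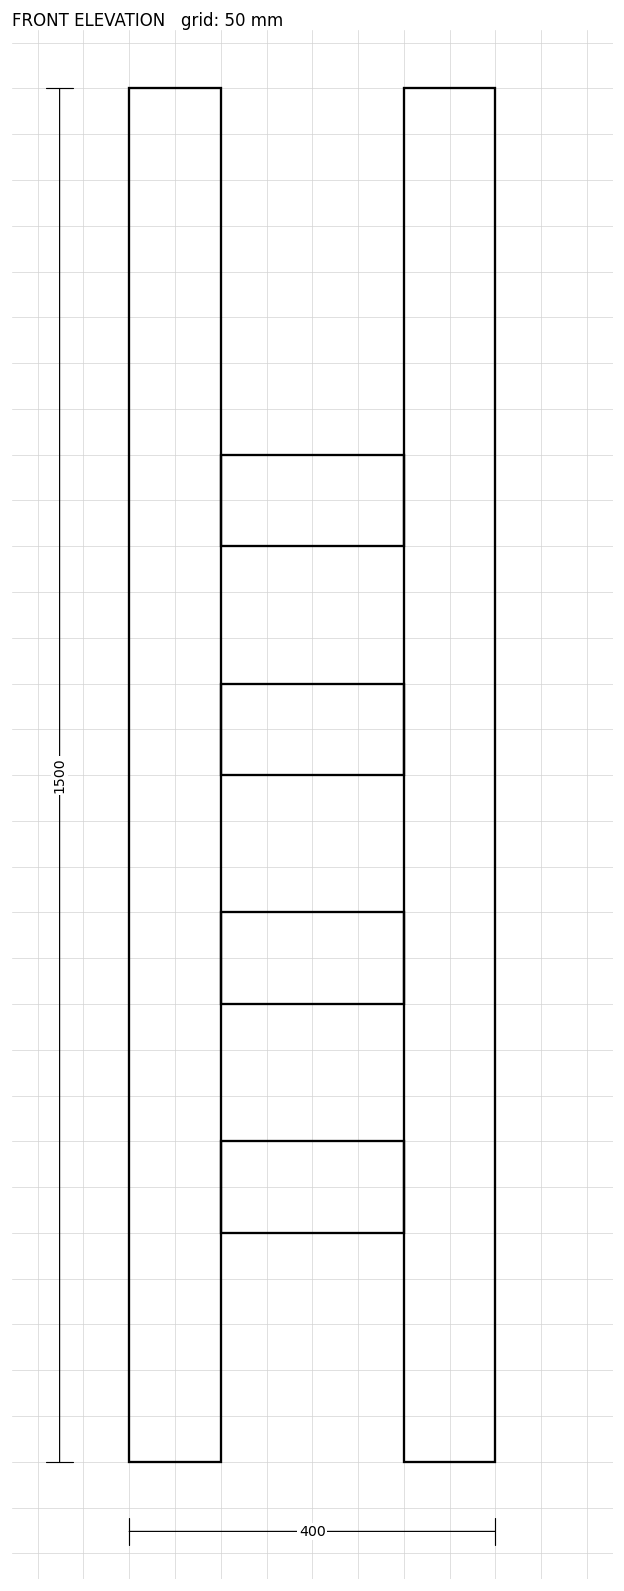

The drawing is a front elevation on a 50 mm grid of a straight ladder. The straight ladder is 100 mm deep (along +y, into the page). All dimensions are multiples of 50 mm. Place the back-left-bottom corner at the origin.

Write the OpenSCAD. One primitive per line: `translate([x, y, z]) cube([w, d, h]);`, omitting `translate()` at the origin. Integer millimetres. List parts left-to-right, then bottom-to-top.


cube([100, 100, 1500]);
translate([100, 0, 250]) cube([200, 100, 100]);
translate([100, 0, 500]) cube([200, 100, 100]);
translate([100, 0, 750]) cube([200, 100, 100]);
translate([100, 0, 1000]) cube([200, 100, 100]);
translate([300, 0, 0]) cube([100, 100, 1500]);


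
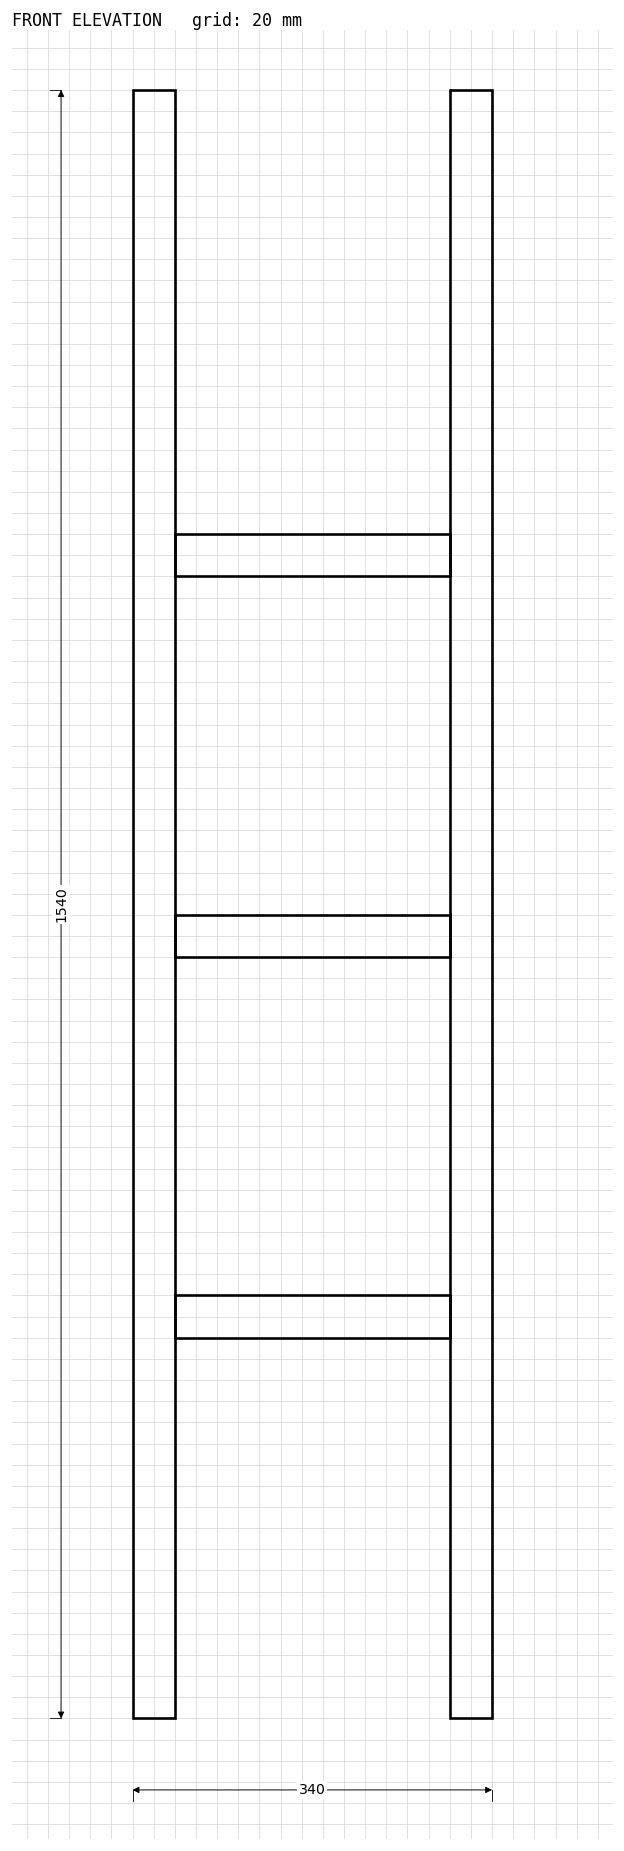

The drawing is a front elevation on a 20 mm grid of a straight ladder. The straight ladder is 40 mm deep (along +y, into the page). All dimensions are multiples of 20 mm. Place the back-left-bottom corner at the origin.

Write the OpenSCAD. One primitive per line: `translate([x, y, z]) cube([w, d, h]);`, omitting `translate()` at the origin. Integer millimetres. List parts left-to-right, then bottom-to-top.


cube([40, 40, 1540]);
translate([40, 0, 360]) cube([260, 40, 40]);
translate([40, 0, 720]) cube([260, 40, 40]);
translate([40, 0, 1080]) cube([260, 40, 40]);
translate([300, 0, 0]) cube([40, 40, 1540]);


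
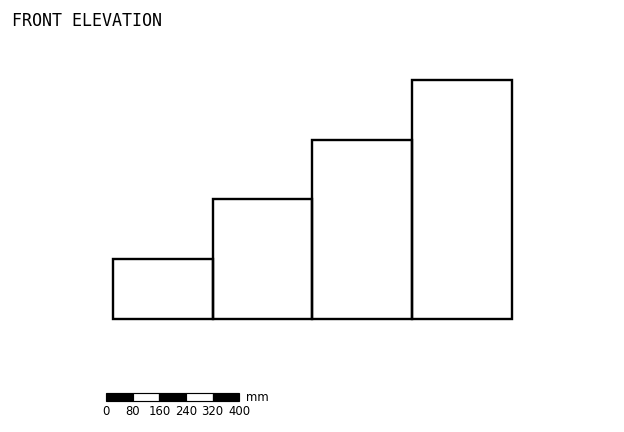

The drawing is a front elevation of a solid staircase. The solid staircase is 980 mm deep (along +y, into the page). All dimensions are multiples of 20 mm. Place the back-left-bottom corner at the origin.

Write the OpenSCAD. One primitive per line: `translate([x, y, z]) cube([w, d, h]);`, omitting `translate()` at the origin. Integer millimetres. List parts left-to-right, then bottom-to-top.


cube([300, 980, 180]);
translate([300, 0, 0]) cube([300, 980, 360]);
translate([600, 0, 0]) cube([300, 980, 540]);
translate([900, 0, 0]) cube([300, 980, 720]);
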